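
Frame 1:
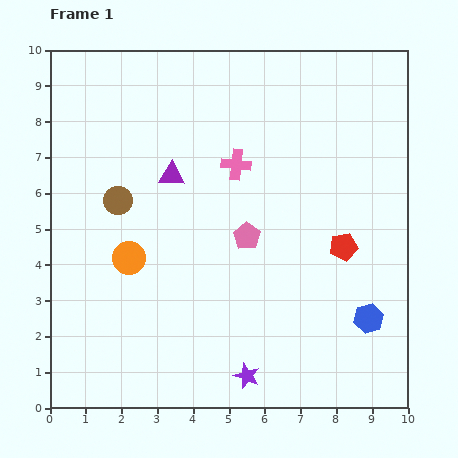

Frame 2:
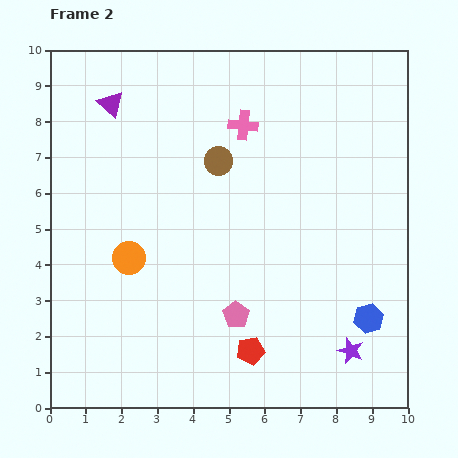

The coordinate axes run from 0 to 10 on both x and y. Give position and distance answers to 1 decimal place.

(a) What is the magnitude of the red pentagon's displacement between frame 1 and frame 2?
3.9

The red pentagon moved from (8.2, 4.5) to (5.6, 1.6), a distance of √(2.6² + 2.9²) ≈ 3.9.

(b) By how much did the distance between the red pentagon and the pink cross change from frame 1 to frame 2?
+2.5

Distance in frame 1: 3.8. Distance in frame 2: 6.3.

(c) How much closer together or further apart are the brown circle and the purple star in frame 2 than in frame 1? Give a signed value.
+0.4

Distance in frame 1: 6.1. Distance in frame 2: 6.5.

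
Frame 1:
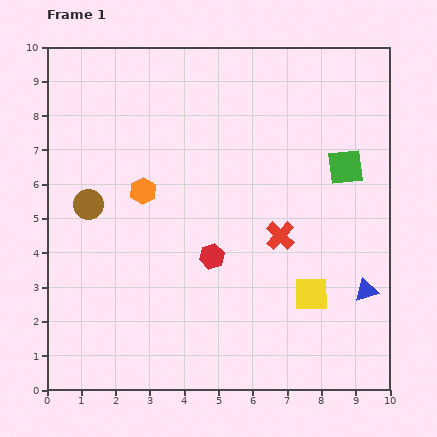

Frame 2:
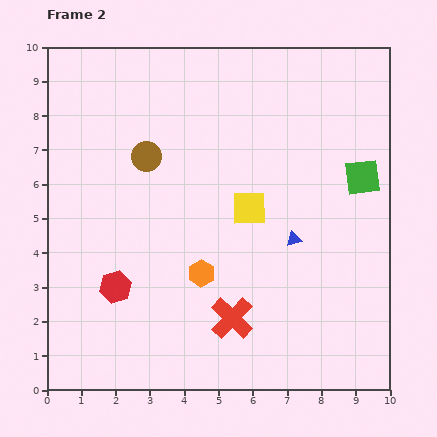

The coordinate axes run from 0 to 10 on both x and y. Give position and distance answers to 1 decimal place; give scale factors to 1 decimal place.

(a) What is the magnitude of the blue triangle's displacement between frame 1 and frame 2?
2.6

The blue triangle moved from (9.3, 2.9) to (7.2, 4.4), a distance of √(2.1² + 1.5²) ≈ 2.6.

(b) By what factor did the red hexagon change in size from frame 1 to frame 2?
1.3×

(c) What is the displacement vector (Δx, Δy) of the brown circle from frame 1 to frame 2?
(1.7, 1.4)

The brown circle was at (1.2, 5.4) in frame 1 and (2.9, 6.8) in frame 2.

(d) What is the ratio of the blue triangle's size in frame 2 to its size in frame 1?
0.7×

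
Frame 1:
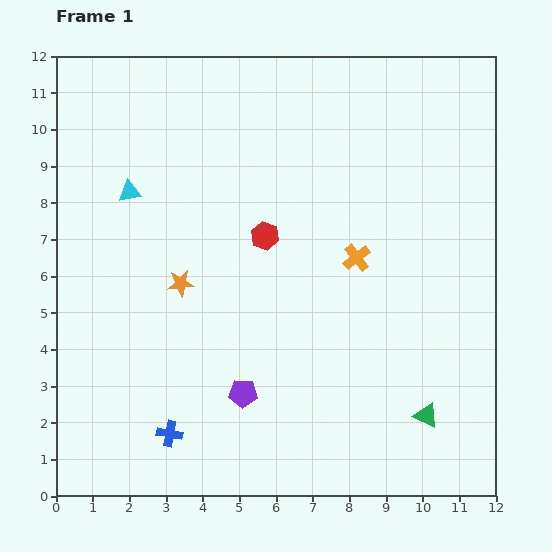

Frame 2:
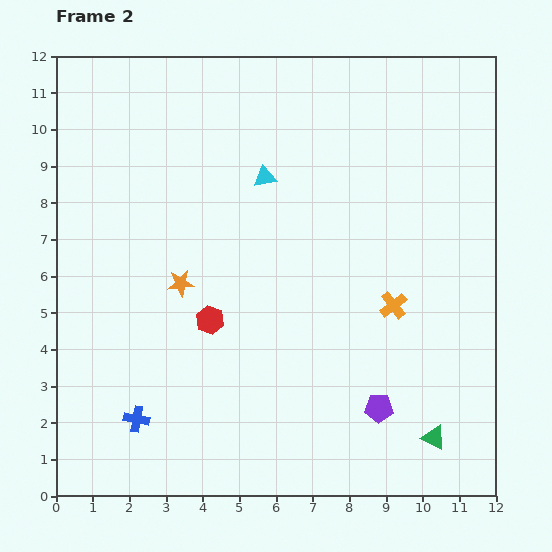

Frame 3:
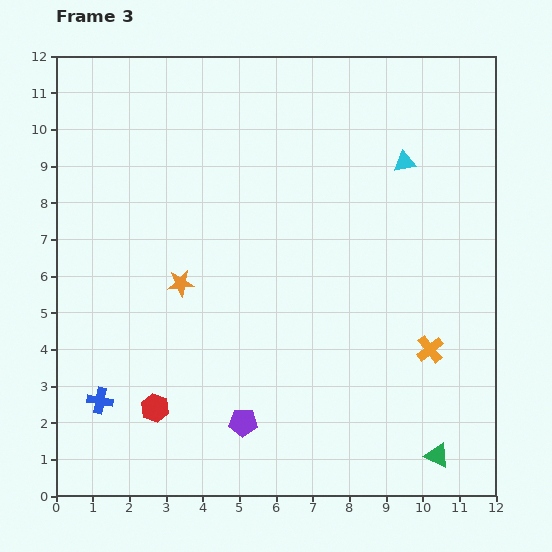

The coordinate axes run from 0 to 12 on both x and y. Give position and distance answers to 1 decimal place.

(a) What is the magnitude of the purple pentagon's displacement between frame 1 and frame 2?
3.7

The purple pentagon moved from (5.1, 2.8) to (8.8, 2.4), a distance of √(3.7² + 0.4²) ≈ 3.7.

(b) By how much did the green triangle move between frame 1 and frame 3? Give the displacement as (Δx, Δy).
(0.3, -1.1)

The green triangle was at (10.1, 2.2) in frame 1 and (10.4, 1.1) in frame 3.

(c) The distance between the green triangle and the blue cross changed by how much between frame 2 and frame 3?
+1.2

Distance in frame 2: 8.1. Distance in frame 3: 9.3.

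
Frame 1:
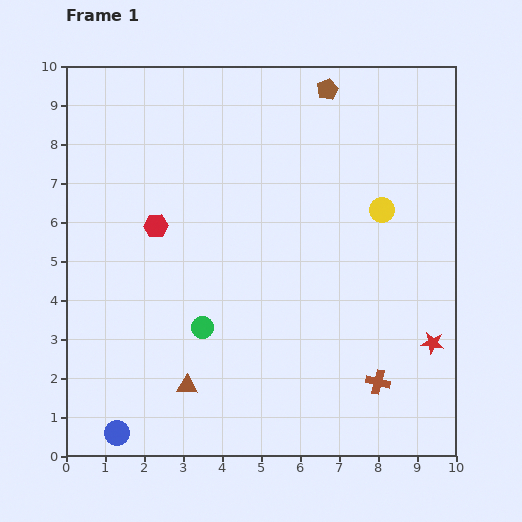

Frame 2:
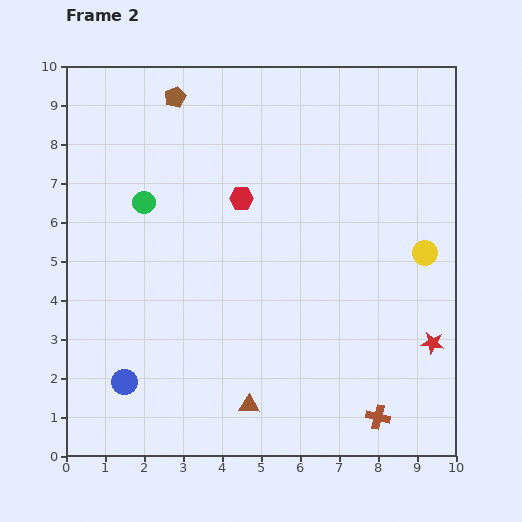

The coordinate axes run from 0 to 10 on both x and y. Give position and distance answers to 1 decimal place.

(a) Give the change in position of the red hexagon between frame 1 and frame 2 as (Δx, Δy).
(2.2, 0.7)

The red hexagon was at (2.3, 5.9) in frame 1 and (4.5, 6.6) in frame 2.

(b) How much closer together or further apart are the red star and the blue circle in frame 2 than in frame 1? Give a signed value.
-0.4

Distance in frame 1: 8.4. Distance in frame 2: 8.0.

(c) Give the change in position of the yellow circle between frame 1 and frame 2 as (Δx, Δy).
(1.1, -1.1)

The yellow circle was at (8.1, 6.3) in frame 1 and (9.2, 5.2) in frame 2.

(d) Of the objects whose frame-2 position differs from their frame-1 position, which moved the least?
the brown cross

(moved 0.9)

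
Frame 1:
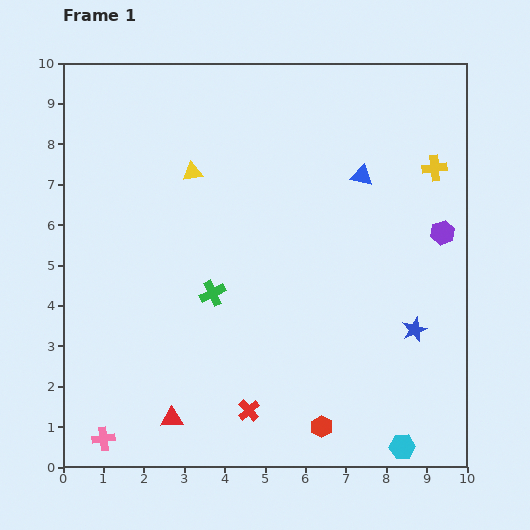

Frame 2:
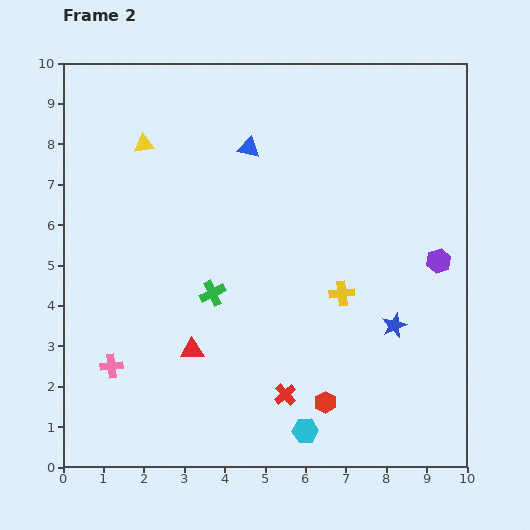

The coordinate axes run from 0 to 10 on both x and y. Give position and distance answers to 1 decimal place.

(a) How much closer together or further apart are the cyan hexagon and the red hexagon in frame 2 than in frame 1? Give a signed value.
-1.2

Distance in frame 1: 2.1. Distance in frame 2: 0.9.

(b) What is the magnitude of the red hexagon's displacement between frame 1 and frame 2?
0.6

The red hexagon moved from (6.4, 1.0) to (6.5, 1.6), a distance of √(0.1² + 0.6²) ≈ 0.6.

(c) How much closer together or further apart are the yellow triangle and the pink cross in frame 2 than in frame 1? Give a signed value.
-1.4

Distance in frame 1: 7.0. Distance in frame 2: 5.6.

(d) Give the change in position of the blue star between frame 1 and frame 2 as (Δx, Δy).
(-0.5, 0.1)

The blue star was at (8.7, 3.4) in frame 1 and (8.2, 3.5) in frame 2.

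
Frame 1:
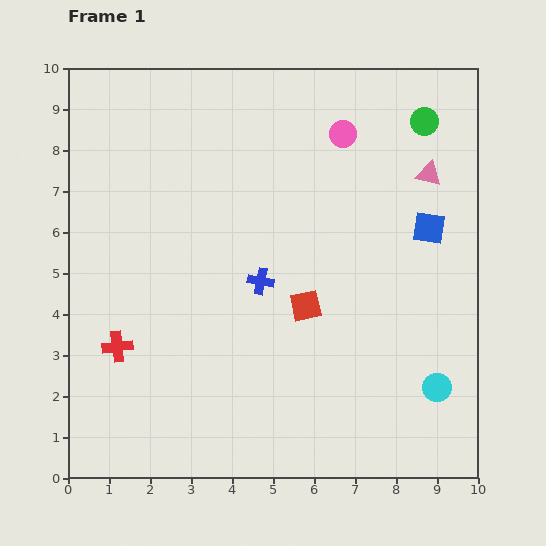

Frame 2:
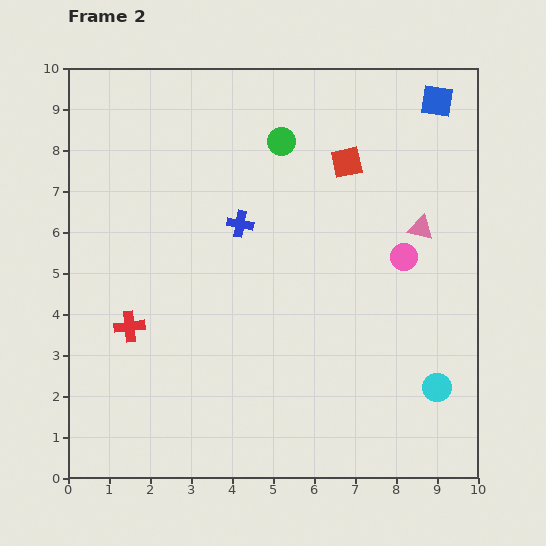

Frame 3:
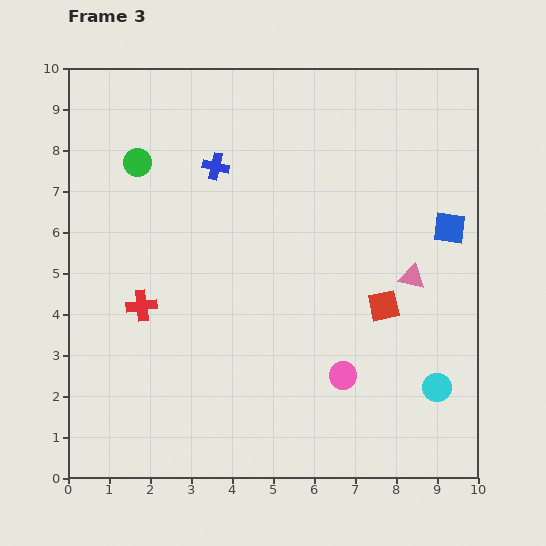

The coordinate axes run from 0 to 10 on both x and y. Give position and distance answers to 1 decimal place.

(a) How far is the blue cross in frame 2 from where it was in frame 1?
1.5

The blue cross moved from (4.7, 4.8) to (4.2, 6.2), a distance of √(0.5² + 1.4²) ≈ 1.5.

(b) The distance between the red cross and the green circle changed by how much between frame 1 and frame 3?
-5.8

Distance in frame 1: 9.3. Distance in frame 3: 3.5.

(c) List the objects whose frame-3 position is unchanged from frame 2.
the cyan circle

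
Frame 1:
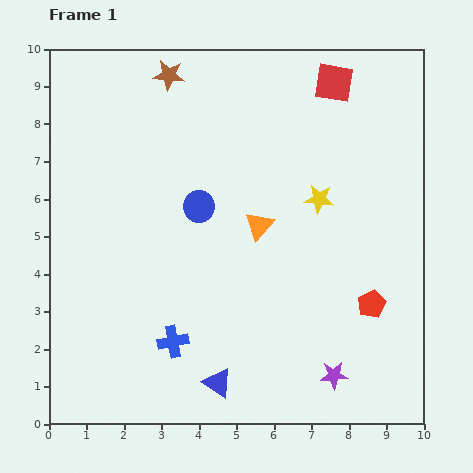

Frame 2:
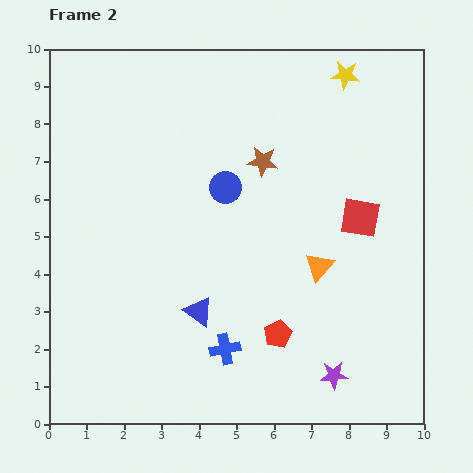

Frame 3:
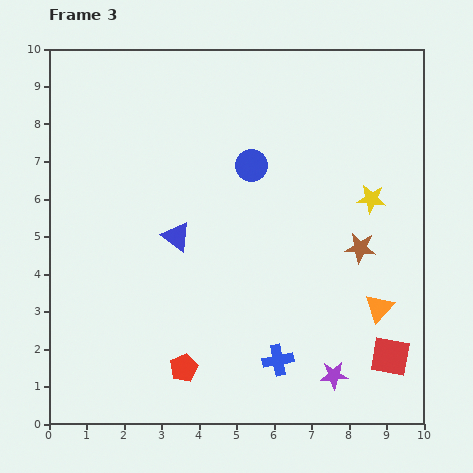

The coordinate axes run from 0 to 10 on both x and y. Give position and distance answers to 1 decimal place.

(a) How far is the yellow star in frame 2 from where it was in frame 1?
3.4

The yellow star moved from (7.2, 6.0) to (7.9, 9.3), a distance of √(0.7² + 3.3²) ≈ 3.4.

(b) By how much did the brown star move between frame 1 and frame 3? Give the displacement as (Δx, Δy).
(5.1, -4.6)

The brown star was at (3.2, 9.3) in frame 1 and (8.3, 4.7) in frame 3.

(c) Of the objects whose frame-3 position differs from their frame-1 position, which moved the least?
the yellow star

(moved 1.4)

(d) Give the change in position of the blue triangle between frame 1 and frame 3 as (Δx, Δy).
(-1.1, 3.9)

The blue triangle was at (4.5, 1.1) in frame 1 and (3.4, 5.0) in frame 3.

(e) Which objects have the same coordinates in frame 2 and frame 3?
the purple star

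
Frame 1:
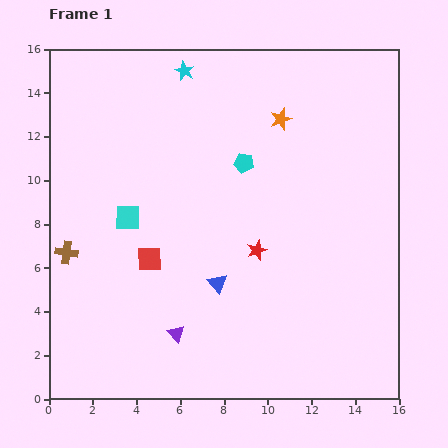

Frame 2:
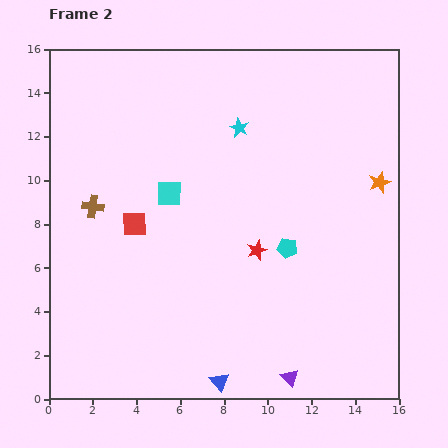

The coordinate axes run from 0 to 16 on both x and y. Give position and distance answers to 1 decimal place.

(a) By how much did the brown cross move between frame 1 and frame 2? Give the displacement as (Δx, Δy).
(1.2, 2.1)

The brown cross was at (0.8, 6.7) in frame 1 and (2.0, 8.8) in frame 2.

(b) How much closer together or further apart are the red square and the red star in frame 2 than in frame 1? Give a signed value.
+0.8

Distance in frame 1: 4.9. Distance in frame 2: 5.7.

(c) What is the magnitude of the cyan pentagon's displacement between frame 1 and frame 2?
4.4

The cyan pentagon moved from (8.9, 10.8) to (10.9, 6.9), a distance of √(2.0² + 3.9²) ≈ 4.4.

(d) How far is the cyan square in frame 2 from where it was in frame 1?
2.2

The cyan square moved from (3.6, 8.3) to (5.5, 9.4), a distance of √(1.9² + 1.1²) ≈ 2.2.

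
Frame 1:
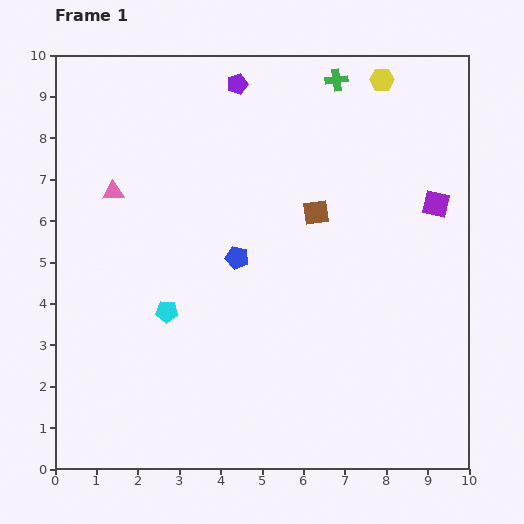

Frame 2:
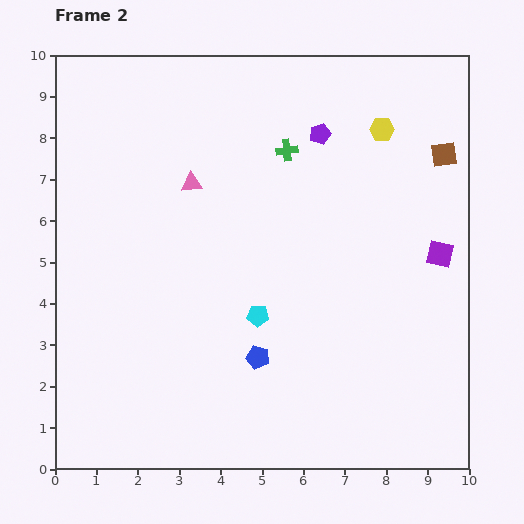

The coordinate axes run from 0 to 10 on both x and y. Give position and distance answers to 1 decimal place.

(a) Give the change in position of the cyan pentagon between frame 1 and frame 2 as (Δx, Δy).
(2.2, -0.1)

The cyan pentagon was at (2.7, 3.8) in frame 1 and (4.9, 3.7) in frame 2.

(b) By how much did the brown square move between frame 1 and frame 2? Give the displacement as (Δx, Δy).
(3.1, 1.4)

The brown square was at (6.3, 6.2) in frame 1 and (9.4, 7.6) in frame 2.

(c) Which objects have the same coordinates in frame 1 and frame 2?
none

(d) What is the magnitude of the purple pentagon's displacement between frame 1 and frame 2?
2.3

The purple pentagon moved from (4.4, 9.3) to (6.4, 8.1), a distance of √(2.0² + 1.2²) ≈ 2.3.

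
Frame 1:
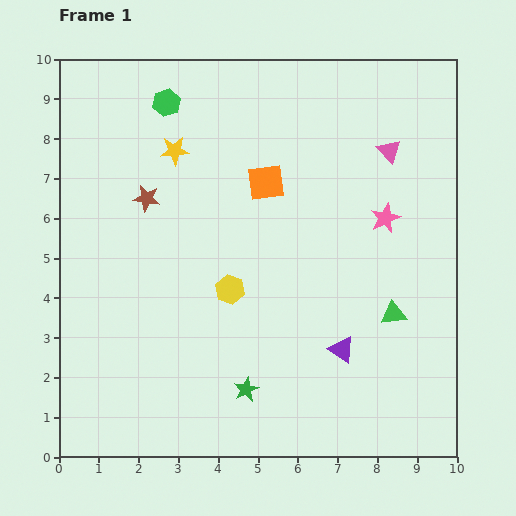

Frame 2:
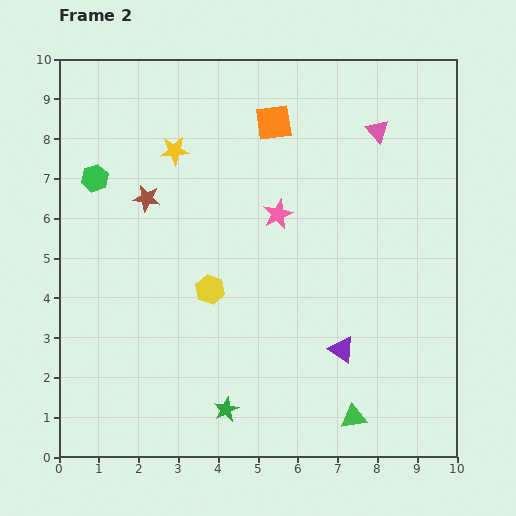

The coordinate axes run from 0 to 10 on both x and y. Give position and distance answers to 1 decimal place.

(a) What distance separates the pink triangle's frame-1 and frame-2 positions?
0.6

The pink triangle moved from (8.3, 7.7) to (8.0, 8.2), a distance of √(0.3² + 0.5²) ≈ 0.6.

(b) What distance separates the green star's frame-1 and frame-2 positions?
0.7

The green star moved from (4.7, 1.7) to (4.2, 1.2), a distance of √(0.5² + 0.5²) ≈ 0.7.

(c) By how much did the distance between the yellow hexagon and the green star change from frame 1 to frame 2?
+0.5

Distance in frame 1: 2.5. Distance in frame 2: 3.0.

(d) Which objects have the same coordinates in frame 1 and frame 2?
the brown star, the yellow star, the purple triangle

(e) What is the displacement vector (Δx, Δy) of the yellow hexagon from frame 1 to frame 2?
(-0.5, 0.0)

The yellow hexagon was at (4.3, 4.2) in frame 1 and (3.8, 4.2) in frame 2.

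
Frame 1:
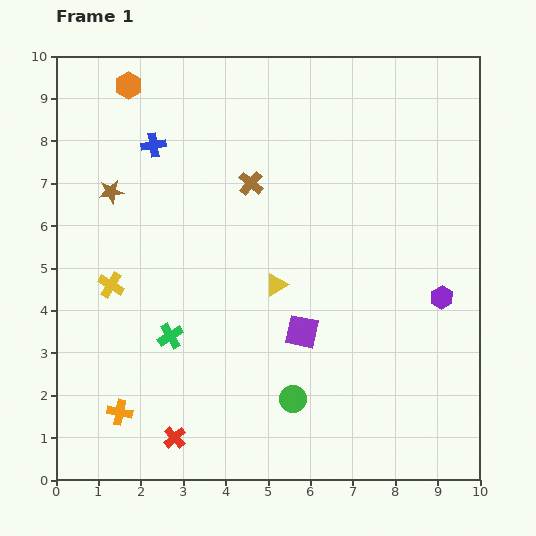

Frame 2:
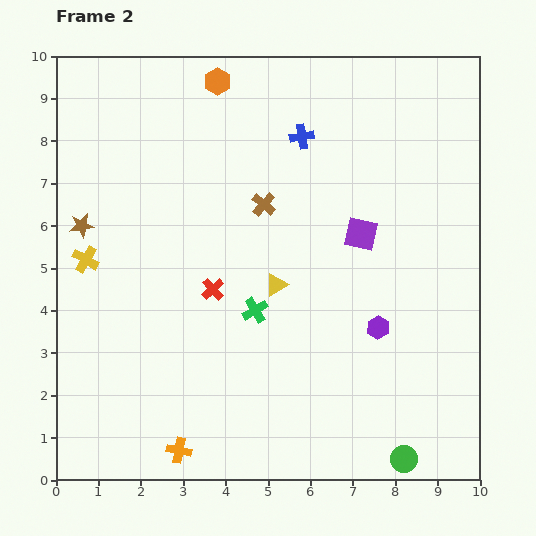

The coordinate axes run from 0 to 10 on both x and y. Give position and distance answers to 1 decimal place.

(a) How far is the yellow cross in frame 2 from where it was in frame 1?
0.8

The yellow cross moved from (1.3, 4.6) to (0.7, 5.2), a distance of √(0.6² + 0.6²) ≈ 0.8.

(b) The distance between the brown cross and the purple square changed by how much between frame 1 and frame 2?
-1.3

Distance in frame 1: 3.7. Distance in frame 2: 2.4.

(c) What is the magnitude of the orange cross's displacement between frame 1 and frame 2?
1.7

The orange cross moved from (1.5, 1.6) to (2.9, 0.7), a distance of √(1.4² + 0.9²) ≈ 1.7.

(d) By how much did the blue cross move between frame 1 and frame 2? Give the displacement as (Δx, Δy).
(3.5, 0.2)

The blue cross was at (2.3, 7.9) in frame 1 and (5.8, 8.1) in frame 2.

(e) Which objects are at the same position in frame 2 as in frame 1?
the yellow triangle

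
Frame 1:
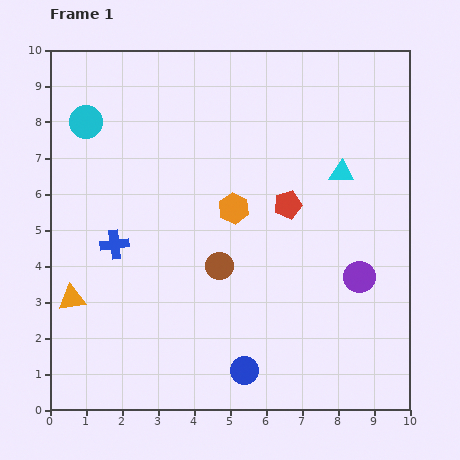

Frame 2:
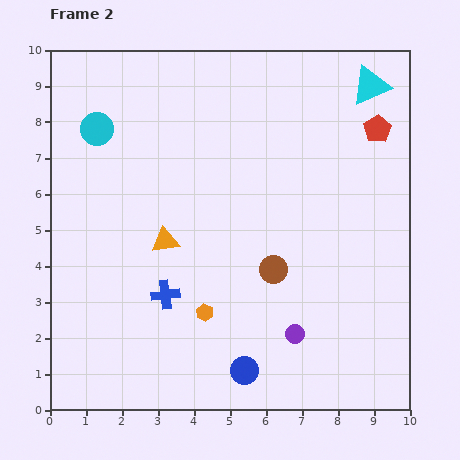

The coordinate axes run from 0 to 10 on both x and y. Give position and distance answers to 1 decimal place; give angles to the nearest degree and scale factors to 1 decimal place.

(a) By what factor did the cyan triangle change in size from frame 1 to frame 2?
1.6×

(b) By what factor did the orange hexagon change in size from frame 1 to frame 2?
0.6×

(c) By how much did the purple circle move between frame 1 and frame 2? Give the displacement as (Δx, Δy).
(-1.8, -1.6)

The purple circle was at (8.6, 3.7) in frame 1 and (6.8, 2.1) in frame 2.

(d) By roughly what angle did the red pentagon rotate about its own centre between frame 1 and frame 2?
18° counter-clockwise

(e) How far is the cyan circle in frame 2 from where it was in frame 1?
0.4

The cyan circle moved from (1.0, 8.0) to (1.3, 7.8), a distance of √(0.3² + 0.2²) ≈ 0.4.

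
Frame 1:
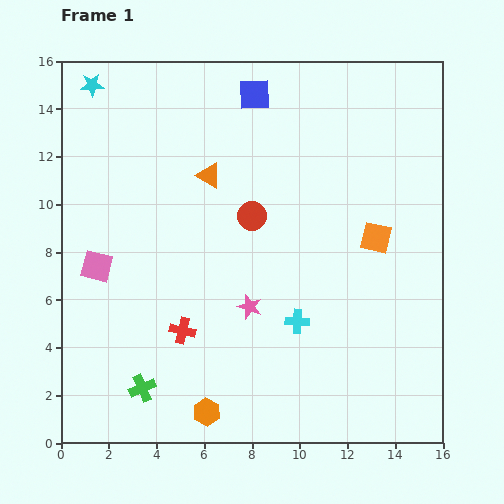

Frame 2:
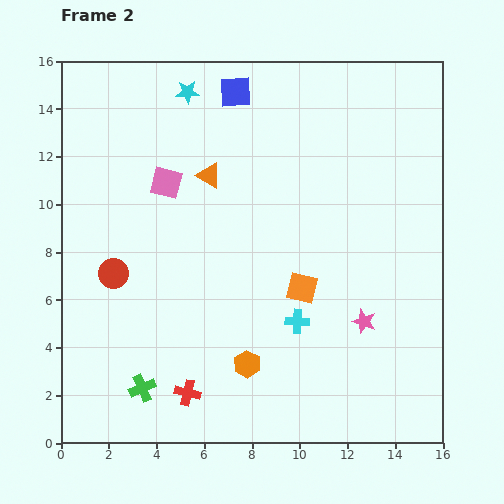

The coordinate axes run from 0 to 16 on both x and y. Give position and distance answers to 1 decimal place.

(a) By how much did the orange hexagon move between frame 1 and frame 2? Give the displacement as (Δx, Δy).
(1.7, 2.0)

The orange hexagon was at (6.1, 1.3) in frame 1 and (7.8, 3.3) in frame 2.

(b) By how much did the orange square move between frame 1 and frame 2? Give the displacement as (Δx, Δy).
(-3.1, -2.1)

The orange square was at (13.2, 8.6) in frame 1 and (10.1, 6.5) in frame 2.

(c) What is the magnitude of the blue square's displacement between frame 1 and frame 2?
0.8

The blue square moved from (8.1, 14.6) to (7.3, 14.7), a distance of √(0.8² + 0.1²) ≈ 0.8.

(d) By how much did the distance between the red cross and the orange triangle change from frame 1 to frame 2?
+2.5

Distance in frame 1: 6.6. Distance in frame 2: 9.1.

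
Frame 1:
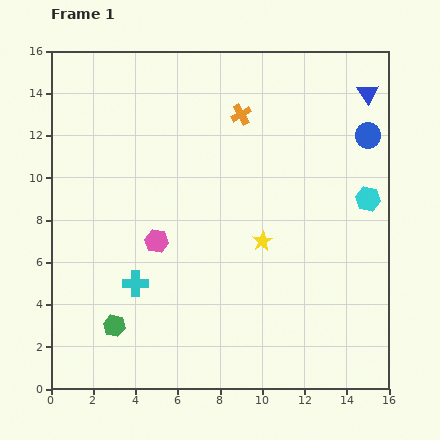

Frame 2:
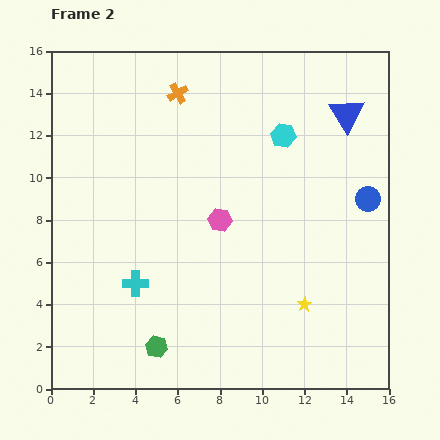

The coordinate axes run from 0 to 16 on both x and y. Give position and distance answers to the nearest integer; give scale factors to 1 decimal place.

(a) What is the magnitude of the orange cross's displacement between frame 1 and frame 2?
3

The orange cross moved from (9, 13) to (6, 14), a distance of √(3² + 1²) ≈ 3.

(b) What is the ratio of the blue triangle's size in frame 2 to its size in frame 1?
1.6×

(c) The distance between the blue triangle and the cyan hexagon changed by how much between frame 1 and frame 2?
-2

Distance in frame 1: 5. Distance in frame 2: 3.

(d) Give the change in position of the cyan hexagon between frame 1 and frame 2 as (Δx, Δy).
(-4, 3)

The cyan hexagon was at (15, 9) in frame 1 and (11, 12) in frame 2.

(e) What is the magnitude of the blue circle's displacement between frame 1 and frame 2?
3

The blue circle moved from (15, 12) to (15, 9), a distance of √(0² + 3²) ≈ 3.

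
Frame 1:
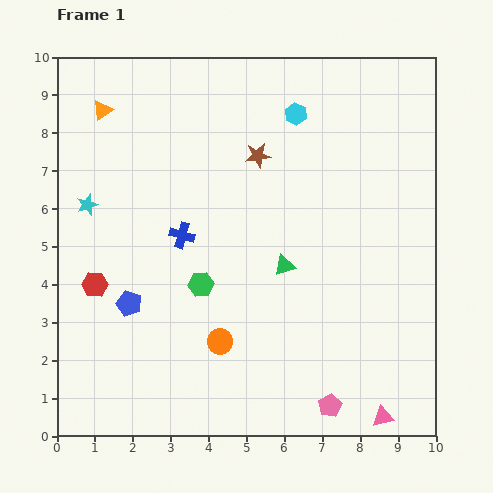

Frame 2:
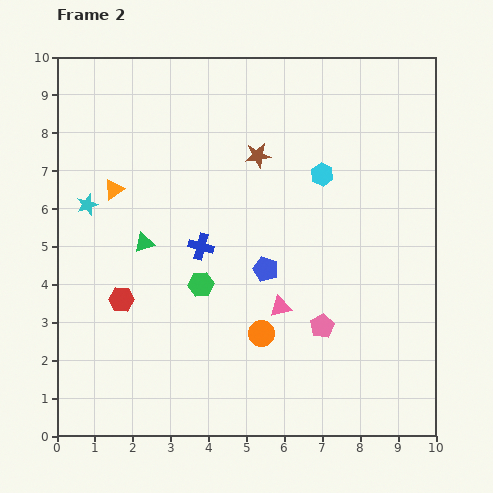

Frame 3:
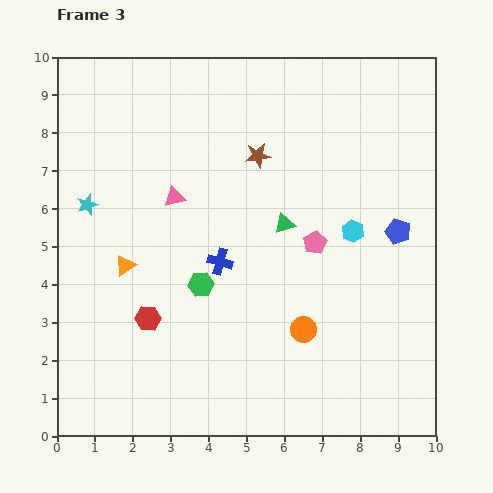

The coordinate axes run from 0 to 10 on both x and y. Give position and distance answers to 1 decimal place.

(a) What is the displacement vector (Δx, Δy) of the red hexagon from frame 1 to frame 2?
(0.7, -0.4)

The red hexagon was at (1.0, 4.0) in frame 1 and (1.7, 3.6) in frame 2.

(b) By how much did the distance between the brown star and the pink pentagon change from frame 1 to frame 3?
-4.2

Distance in frame 1: 6.9. Distance in frame 3: 2.7.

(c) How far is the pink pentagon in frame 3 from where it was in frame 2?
2.2

The pink pentagon moved from (7.0, 2.9) to (6.8, 5.1), a distance of √(0.2² + 2.2²) ≈ 2.2.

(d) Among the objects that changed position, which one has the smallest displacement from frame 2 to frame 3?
the blue cross

(moved 0.6)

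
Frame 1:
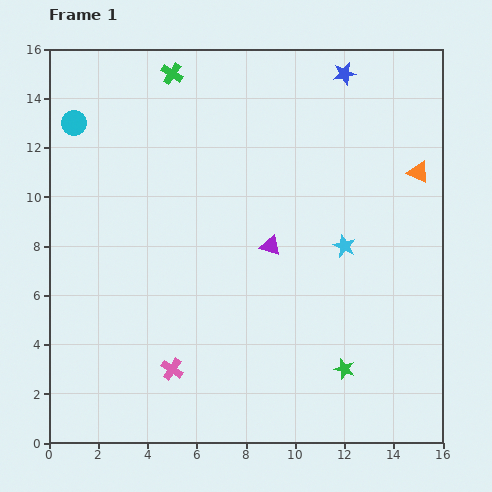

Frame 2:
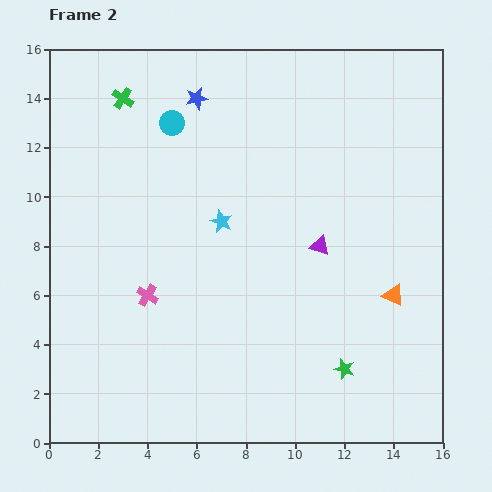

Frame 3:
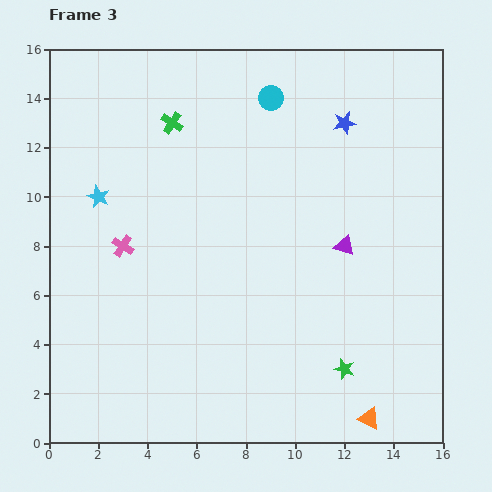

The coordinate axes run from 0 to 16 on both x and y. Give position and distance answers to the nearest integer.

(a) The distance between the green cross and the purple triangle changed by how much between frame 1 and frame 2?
+2

Distance in frame 1: 8. Distance in frame 2: 10.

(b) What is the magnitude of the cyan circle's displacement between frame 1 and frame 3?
8

The cyan circle moved from (1, 13) to (9, 14), a distance of √(8² + 1²) ≈ 8.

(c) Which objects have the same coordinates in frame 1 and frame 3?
the green star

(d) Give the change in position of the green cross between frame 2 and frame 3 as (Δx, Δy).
(2, -1)

The green cross was at (3, 14) in frame 2 and (5, 13) in frame 3.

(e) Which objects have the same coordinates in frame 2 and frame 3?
the green star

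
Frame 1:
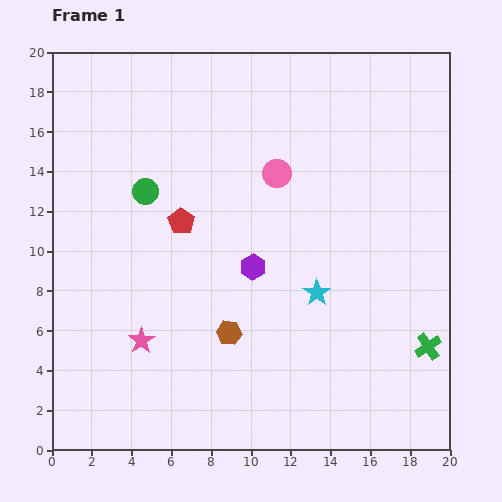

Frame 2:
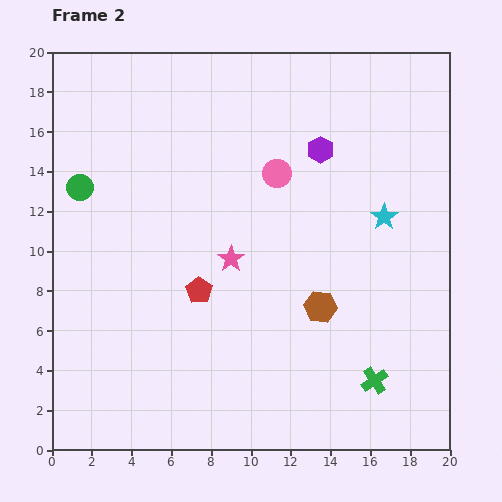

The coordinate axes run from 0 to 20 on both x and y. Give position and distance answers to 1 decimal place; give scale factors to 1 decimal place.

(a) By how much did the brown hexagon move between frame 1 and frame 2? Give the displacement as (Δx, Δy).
(4.6, 1.3)

The brown hexagon was at (8.9, 5.9) in frame 1 and (13.5, 7.2) in frame 2.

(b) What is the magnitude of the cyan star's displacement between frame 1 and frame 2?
5.1

The cyan star moved from (13.3, 7.9) to (16.7, 11.7), a distance of √(3.4² + 3.8²) ≈ 5.1.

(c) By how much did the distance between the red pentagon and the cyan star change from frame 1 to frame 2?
+2.3

Distance in frame 1: 7.7. Distance in frame 2: 10.0.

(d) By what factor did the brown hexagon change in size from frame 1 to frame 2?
1.3×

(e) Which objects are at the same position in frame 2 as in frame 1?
the pink circle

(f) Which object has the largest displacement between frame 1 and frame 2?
the purple hexagon

(moved 6.8; next 6.1)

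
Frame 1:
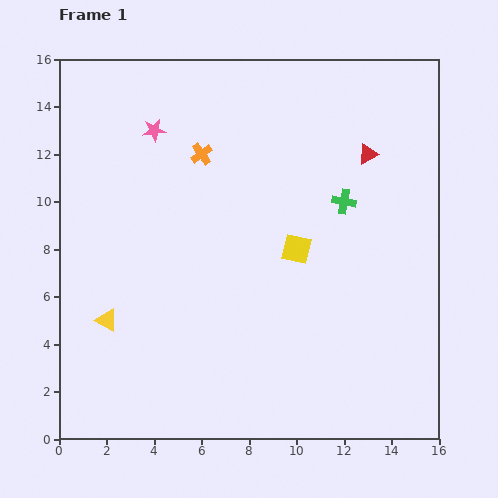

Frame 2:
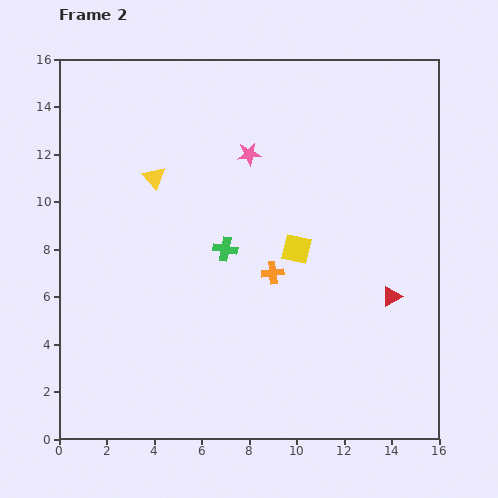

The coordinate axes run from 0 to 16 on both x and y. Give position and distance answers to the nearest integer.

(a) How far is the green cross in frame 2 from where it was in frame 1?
5

The green cross moved from (12, 10) to (7, 8), a distance of √(5² + 2²) ≈ 5.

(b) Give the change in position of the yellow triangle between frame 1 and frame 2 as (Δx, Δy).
(2, 6)

The yellow triangle was at (2, 5) in frame 1 and (4, 11) in frame 2.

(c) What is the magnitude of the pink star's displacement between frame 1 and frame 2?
4

The pink star moved from (4, 13) to (8, 12), a distance of √(4² + 1²) ≈ 4.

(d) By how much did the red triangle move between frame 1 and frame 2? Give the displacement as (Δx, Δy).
(1, -6)

The red triangle was at (13, 12) in frame 1 and (14, 6) in frame 2.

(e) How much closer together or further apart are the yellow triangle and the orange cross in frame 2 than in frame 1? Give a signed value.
-2

Distance in frame 1: 8. Distance in frame 2: 6.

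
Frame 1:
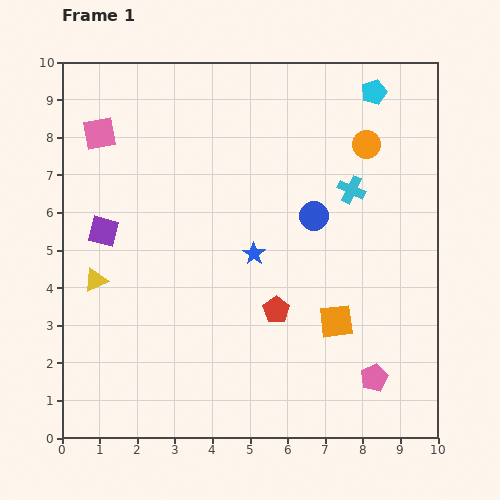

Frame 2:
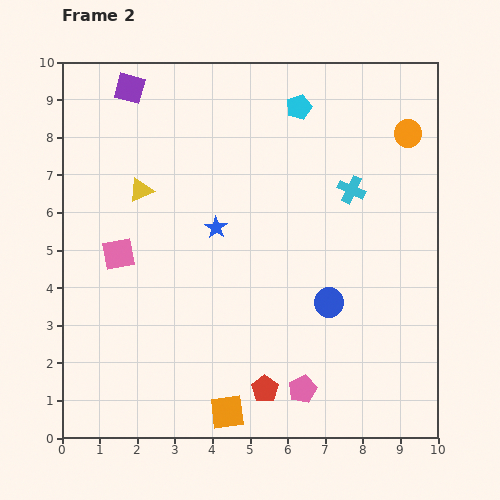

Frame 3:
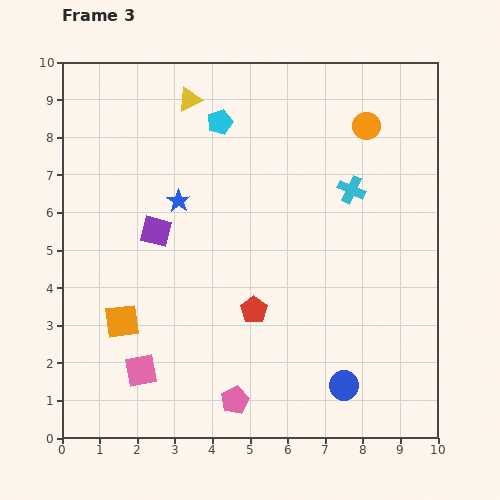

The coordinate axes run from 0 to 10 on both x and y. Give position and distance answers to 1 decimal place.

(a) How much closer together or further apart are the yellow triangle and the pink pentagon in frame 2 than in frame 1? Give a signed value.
-1.0

Distance in frame 1: 7.8. Distance in frame 2: 6.8.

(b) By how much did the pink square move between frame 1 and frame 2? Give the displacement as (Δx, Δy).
(0.5, -3.2)

The pink square was at (1.0, 8.1) in frame 1 and (1.5, 4.9) in frame 2.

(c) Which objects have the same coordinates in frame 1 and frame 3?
the cyan cross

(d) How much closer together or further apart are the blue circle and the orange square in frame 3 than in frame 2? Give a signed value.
+2.1

Distance in frame 2: 4.0. Distance in frame 3: 6.1.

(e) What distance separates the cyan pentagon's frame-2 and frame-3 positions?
2.1

The cyan pentagon moved from (6.3, 8.8) to (4.2, 8.4), a distance of √(2.1² + 0.4²) ≈ 2.1.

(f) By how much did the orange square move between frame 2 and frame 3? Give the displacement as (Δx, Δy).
(-2.8, 2.4)

The orange square was at (4.4, 0.7) in frame 2 and (1.6, 3.1) in frame 3.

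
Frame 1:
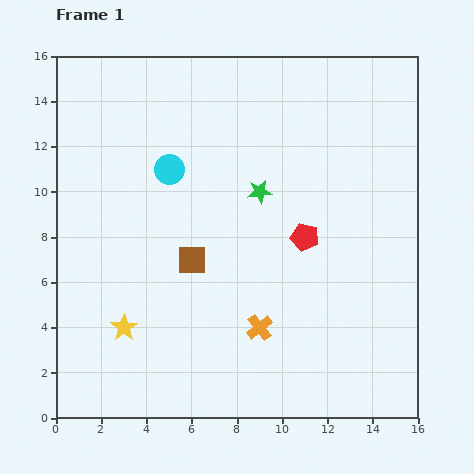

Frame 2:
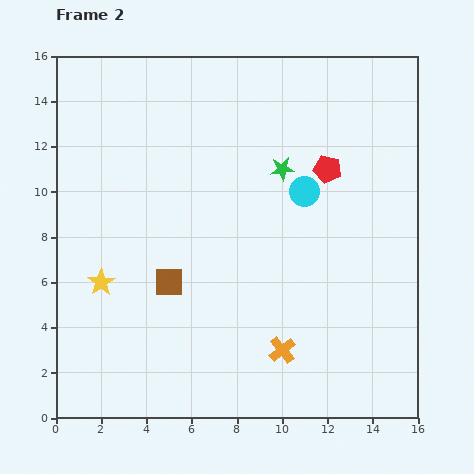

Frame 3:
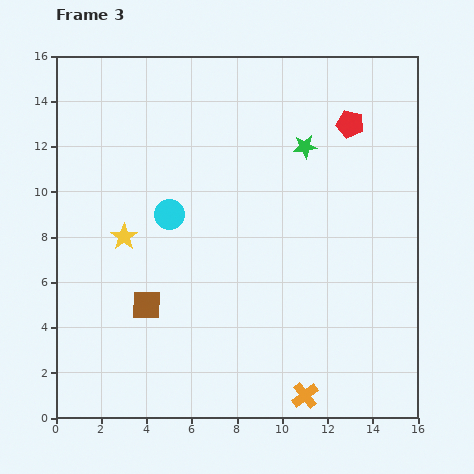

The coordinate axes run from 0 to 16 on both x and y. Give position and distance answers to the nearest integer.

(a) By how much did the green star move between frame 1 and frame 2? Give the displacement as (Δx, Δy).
(1, 1)

The green star was at (9, 10) in frame 1 and (10, 11) in frame 2.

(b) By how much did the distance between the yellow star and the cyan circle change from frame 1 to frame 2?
+3

Distance in frame 1: 7. Distance in frame 2: 10.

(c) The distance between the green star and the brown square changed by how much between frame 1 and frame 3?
+6

Distance in frame 1: 4. Distance in frame 3: 10.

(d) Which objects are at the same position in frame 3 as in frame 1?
none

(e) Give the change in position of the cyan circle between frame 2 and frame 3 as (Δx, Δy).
(-6, -1)

The cyan circle was at (11, 10) in frame 2 and (5, 9) in frame 3.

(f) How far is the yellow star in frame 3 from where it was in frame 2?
2

The yellow star moved from (2, 6) to (3, 8), a distance of √(1² + 2²) ≈ 2.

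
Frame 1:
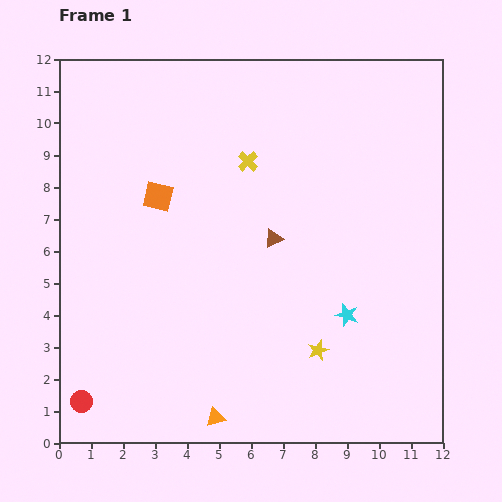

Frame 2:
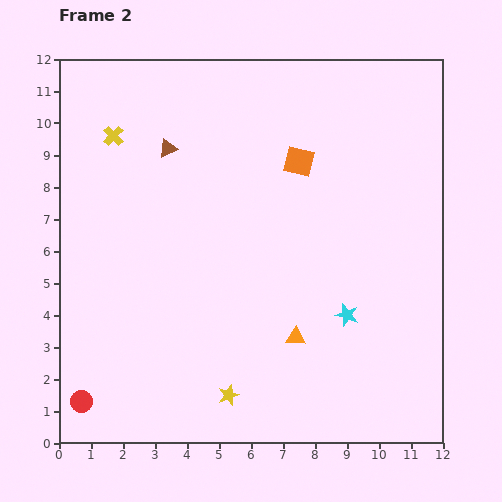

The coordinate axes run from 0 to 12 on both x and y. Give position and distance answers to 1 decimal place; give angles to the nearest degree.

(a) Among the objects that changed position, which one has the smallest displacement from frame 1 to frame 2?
the yellow star

(moved 3.1)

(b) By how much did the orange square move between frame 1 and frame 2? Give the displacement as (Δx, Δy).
(4.4, 1.1)

The orange square was at (3.1, 7.7) in frame 1 and (7.5, 8.8) in frame 2.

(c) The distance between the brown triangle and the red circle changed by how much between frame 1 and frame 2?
+0.4

Distance in frame 1: 7.9. Distance in frame 2: 8.3.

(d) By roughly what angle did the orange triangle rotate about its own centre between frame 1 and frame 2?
19° clockwise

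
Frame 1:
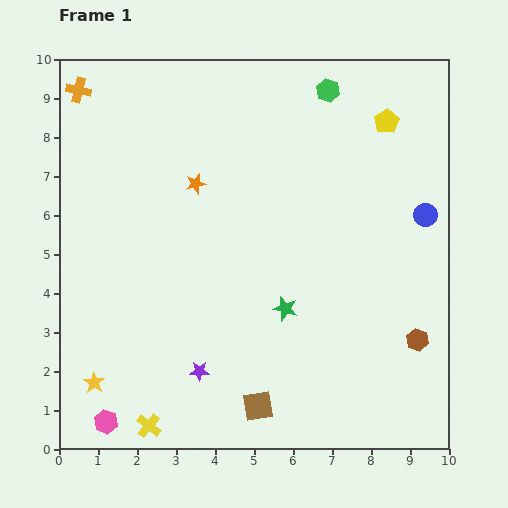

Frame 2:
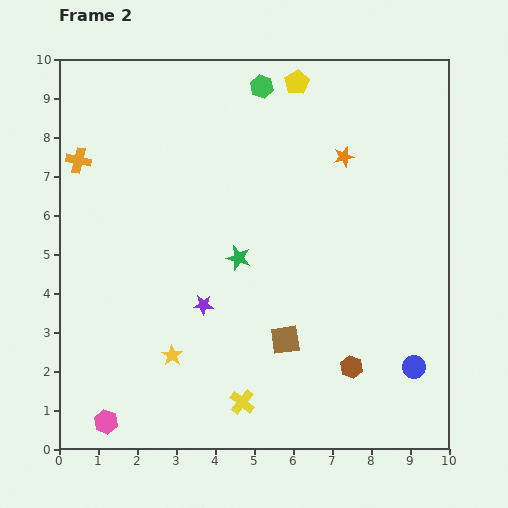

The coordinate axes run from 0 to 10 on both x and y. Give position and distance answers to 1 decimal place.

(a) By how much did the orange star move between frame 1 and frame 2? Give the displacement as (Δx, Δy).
(3.8, 0.7)

The orange star was at (3.5, 6.8) in frame 1 and (7.3, 7.5) in frame 2.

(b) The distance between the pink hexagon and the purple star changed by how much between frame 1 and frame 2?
+1.2

Distance in frame 1: 2.7. Distance in frame 2: 3.9.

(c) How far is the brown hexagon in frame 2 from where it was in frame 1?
1.8

The brown hexagon moved from (9.2, 2.8) to (7.5, 2.1), a distance of √(1.7² + 0.7²) ≈ 1.8.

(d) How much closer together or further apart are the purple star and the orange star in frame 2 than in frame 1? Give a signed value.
+0.4

Distance in frame 1: 4.8. Distance in frame 2: 5.2.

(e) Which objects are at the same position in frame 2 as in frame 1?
the pink hexagon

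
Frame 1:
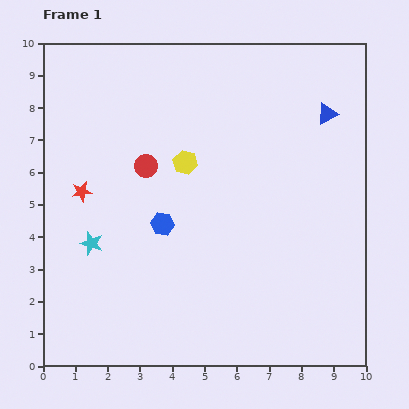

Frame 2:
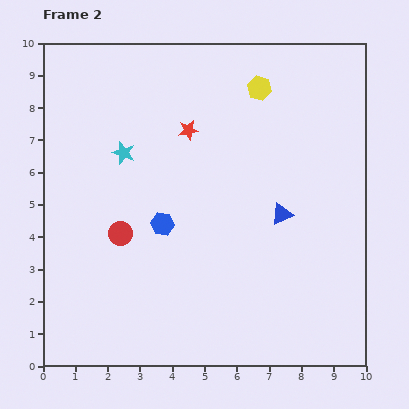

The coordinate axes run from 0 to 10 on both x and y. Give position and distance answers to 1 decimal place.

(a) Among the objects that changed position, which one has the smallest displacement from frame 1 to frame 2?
the red circle

(moved 2.2)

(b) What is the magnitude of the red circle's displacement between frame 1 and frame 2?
2.2

The red circle moved from (3.2, 6.2) to (2.4, 4.1), a distance of √(0.8² + 2.1²) ≈ 2.2.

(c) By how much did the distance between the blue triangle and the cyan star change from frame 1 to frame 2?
-3.0

Distance in frame 1: 8.3. Distance in frame 2: 5.3.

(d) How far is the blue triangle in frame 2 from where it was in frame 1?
3.4

The blue triangle moved from (8.8, 7.8) to (7.4, 4.7), a distance of √(1.4² + 3.1²) ≈ 3.4.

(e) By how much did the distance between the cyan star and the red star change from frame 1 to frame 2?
+0.5

Distance in frame 1: 1.6. Distance in frame 2: 2.1.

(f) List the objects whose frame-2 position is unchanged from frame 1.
the blue hexagon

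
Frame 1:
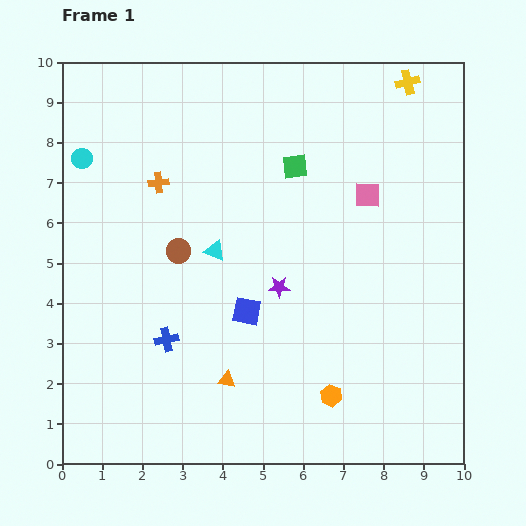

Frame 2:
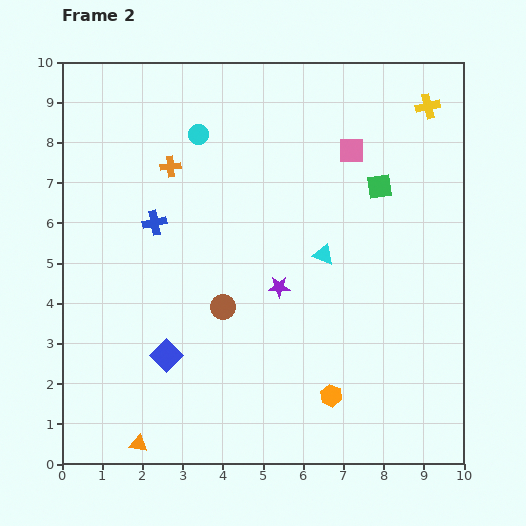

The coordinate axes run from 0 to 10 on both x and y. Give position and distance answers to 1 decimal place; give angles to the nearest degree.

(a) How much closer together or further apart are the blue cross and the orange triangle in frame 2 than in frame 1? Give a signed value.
+3.7

Distance in frame 1: 1.8. Distance in frame 2: 5.5.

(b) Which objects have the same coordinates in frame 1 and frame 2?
the purple star, the orange hexagon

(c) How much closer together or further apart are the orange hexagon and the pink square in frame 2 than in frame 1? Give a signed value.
+1.0

Distance in frame 1: 5.1. Distance in frame 2: 6.1.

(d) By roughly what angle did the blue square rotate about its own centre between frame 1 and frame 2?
34° clockwise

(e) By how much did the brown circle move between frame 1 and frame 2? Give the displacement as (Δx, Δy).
(1.1, -1.4)

The brown circle was at (2.9, 5.3) in frame 1 and (4.0, 3.9) in frame 2.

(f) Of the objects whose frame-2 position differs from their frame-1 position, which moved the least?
the orange cross

(moved 0.5)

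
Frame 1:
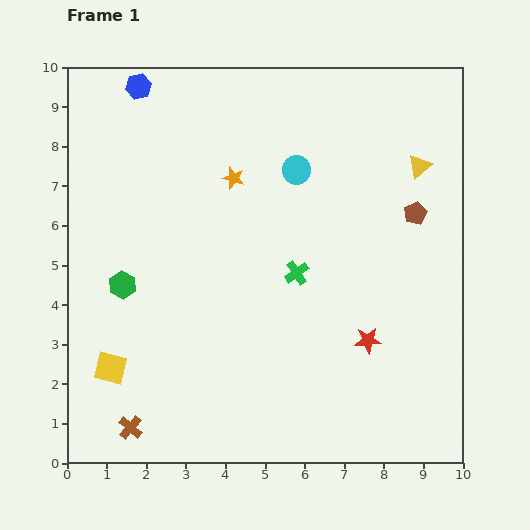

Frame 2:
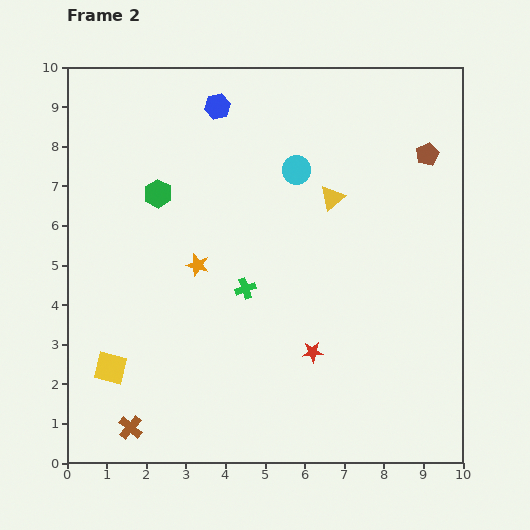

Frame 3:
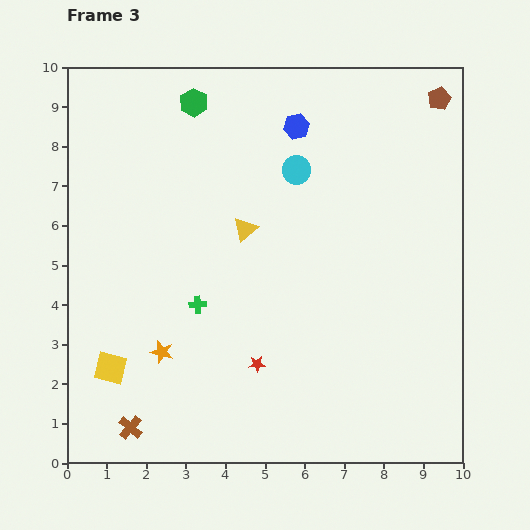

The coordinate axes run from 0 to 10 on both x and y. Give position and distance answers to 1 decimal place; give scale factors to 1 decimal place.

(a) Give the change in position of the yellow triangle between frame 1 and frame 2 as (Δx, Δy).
(-2.2, -0.8)

The yellow triangle was at (8.9, 7.5) in frame 1 and (6.7, 6.7) in frame 2.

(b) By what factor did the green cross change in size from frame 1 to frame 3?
0.7×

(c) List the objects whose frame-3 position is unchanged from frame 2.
the cyan circle, the brown cross, the yellow square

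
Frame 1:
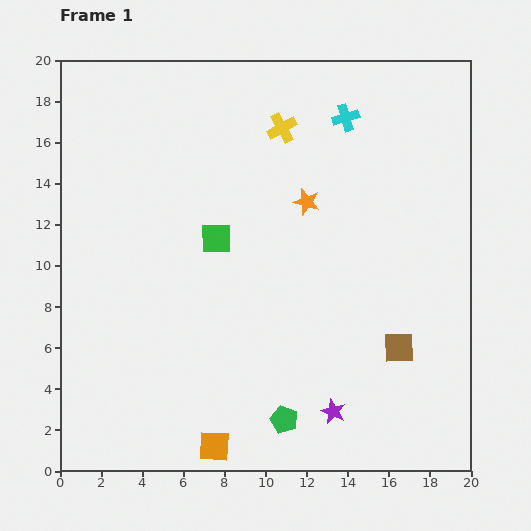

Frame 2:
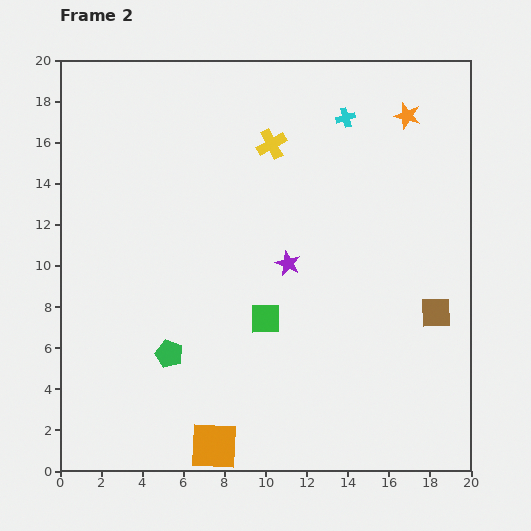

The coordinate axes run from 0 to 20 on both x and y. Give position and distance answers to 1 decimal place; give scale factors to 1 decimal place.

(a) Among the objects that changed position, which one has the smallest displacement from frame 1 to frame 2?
the yellow cross

(moved 0.9)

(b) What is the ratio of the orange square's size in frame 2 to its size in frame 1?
1.5×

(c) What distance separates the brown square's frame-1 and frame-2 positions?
2.5

The brown square moved from (16.5, 6.0) to (18.3, 7.7), a distance of √(1.8² + 1.7²) ≈ 2.5.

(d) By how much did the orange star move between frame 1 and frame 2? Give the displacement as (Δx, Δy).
(4.9, 4.2)

The orange star was at (12.0, 13.1) in frame 1 and (16.9, 17.3) in frame 2.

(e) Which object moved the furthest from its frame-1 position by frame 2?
the purple star

(moved 7.5; next 6.5)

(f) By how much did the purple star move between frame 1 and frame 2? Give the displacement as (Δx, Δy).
(-2.2, 7.2)

The purple star was at (13.3, 2.9) in frame 1 and (11.1, 10.1) in frame 2.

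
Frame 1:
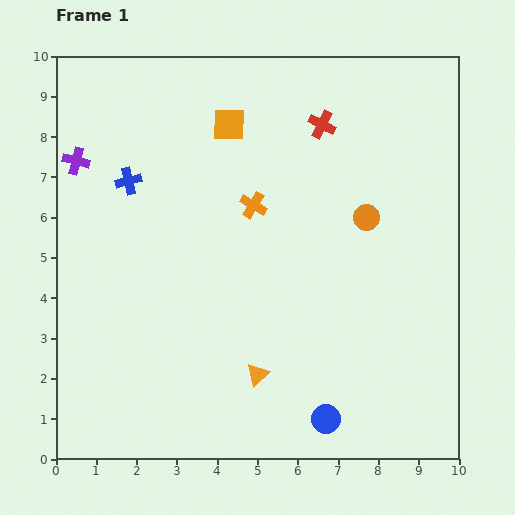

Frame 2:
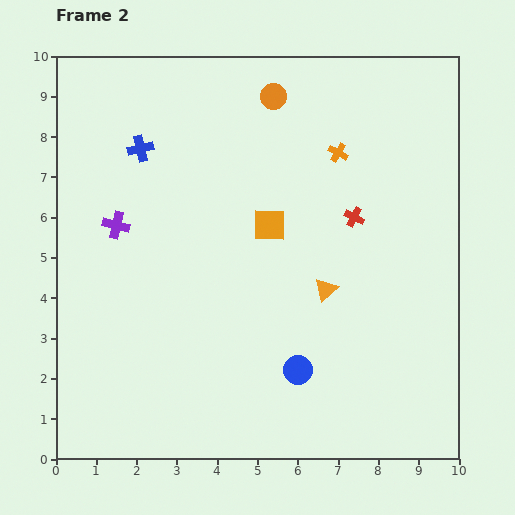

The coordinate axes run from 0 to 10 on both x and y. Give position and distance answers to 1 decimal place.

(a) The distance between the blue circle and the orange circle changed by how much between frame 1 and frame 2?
+1.7

Distance in frame 1: 5.1. Distance in frame 2: 6.8.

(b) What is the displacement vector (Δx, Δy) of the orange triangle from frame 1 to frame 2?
(1.7, 2.1)

The orange triangle was at (5.0, 2.1) in frame 1 and (6.7, 4.2) in frame 2.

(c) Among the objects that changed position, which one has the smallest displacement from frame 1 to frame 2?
the blue cross

(moved 0.9)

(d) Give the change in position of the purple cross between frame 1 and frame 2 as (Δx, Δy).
(1.0, -1.6)

The purple cross was at (0.5, 7.4) in frame 1 and (1.5, 5.8) in frame 2.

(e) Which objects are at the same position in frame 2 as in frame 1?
none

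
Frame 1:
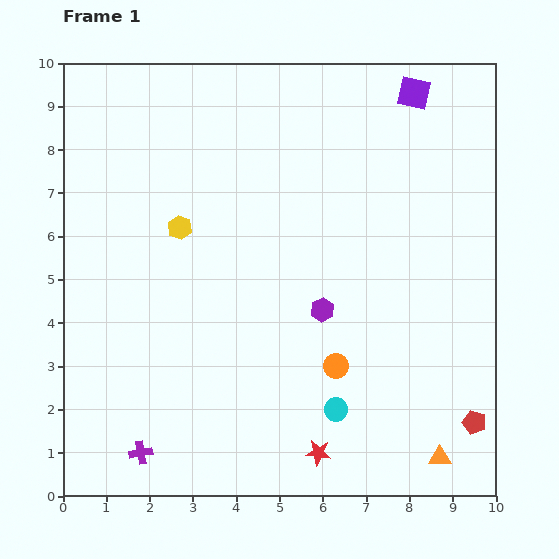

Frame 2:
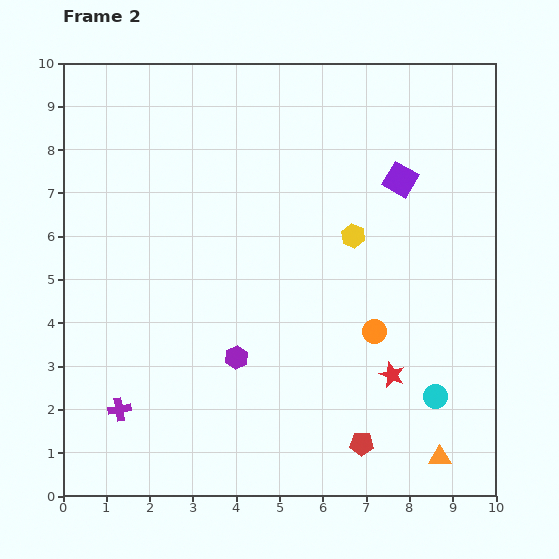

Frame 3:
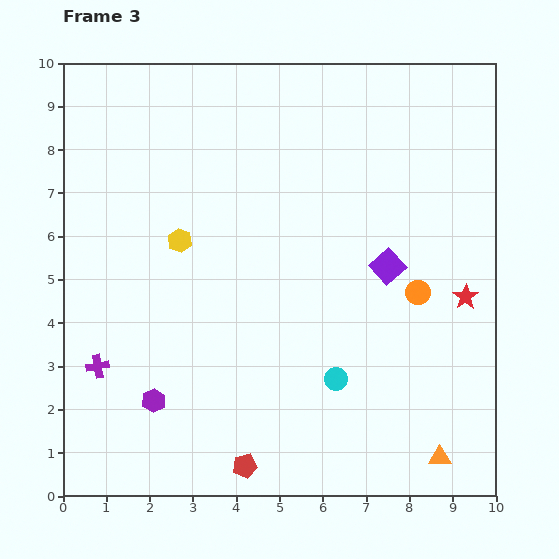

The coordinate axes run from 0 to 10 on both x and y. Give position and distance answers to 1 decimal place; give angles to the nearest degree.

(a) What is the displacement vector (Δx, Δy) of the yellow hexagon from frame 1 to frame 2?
(4.0, -0.2)

The yellow hexagon was at (2.7, 6.2) in frame 1 and (6.7, 6.0) in frame 2.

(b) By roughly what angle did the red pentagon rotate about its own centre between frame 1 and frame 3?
30° counter-clockwise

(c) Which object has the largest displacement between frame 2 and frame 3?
the yellow hexagon

(moved 4.0; next 2.7)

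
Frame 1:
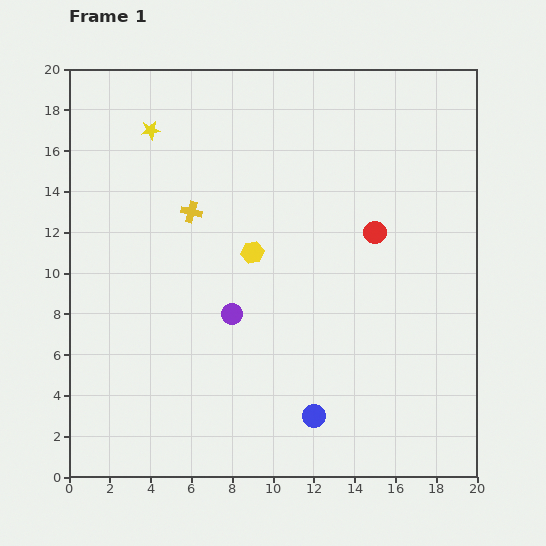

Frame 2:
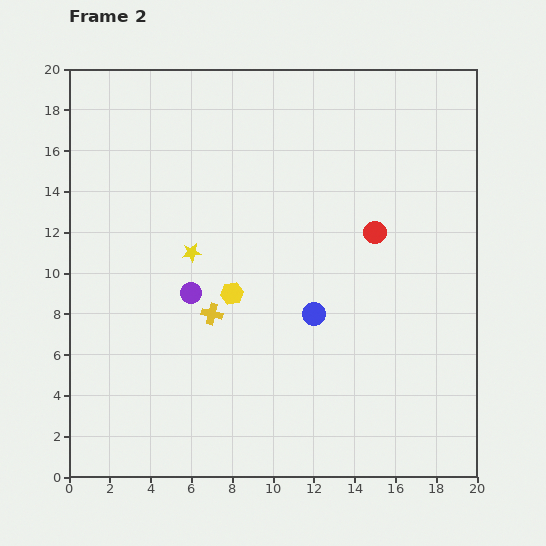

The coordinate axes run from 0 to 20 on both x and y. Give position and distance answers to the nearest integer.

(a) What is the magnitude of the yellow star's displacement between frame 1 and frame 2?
6

The yellow star moved from (4, 17) to (6, 11), a distance of √(2² + 6²) ≈ 6.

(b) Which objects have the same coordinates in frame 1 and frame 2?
the red circle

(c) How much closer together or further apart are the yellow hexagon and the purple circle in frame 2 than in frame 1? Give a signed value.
-1

Distance in frame 1: 3. Distance in frame 2: 2.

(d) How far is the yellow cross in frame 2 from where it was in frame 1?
5

The yellow cross moved from (6, 13) to (7, 8), a distance of √(1² + 5²) ≈ 5.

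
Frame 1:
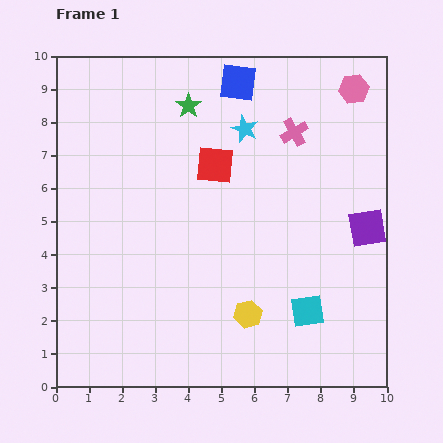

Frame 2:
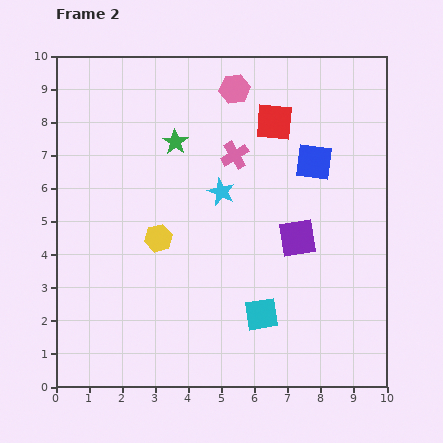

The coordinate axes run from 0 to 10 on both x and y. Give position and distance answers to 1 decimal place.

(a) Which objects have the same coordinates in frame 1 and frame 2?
none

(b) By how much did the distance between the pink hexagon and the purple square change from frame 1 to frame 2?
+0.7

Distance in frame 1: 4.2. Distance in frame 2: 4.9.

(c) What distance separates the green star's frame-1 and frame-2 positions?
1.2

The green star moved from (4.0, 8.5) to (3.6, 7.4), a distance of √(0.4² + 1.1²) ≈ 1.2.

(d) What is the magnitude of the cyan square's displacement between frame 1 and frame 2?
1.4

The cyan square moved from (7.6, 2.3) to (6.2, 2.2), a distance of √(1.4² + 0.1²) ≈ 1.4.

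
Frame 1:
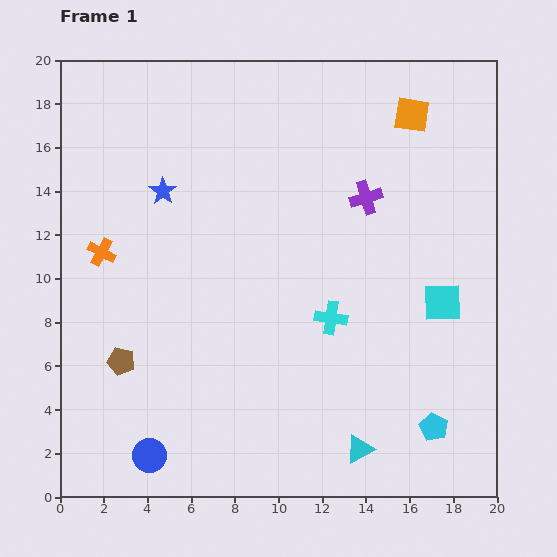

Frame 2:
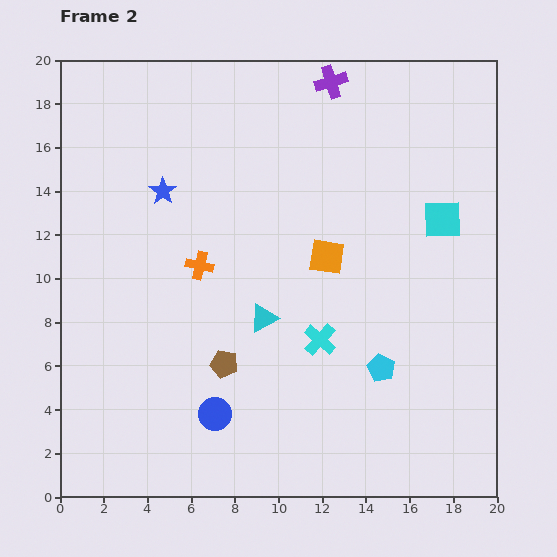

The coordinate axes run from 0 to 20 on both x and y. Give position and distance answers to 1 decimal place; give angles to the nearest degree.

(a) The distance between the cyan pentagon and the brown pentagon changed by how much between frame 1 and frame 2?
-7.4

Distance in frame 1: 14.6. Distance in frame 2: 7.2.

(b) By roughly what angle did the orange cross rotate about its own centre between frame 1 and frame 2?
16° counter-clockwise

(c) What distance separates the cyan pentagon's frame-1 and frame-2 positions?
3.6

The cyan pentagon moved from (17.1, 3.2) to (14.7, 5.9), a distance of √(2.4² + 2.7²) ≈ 3.6.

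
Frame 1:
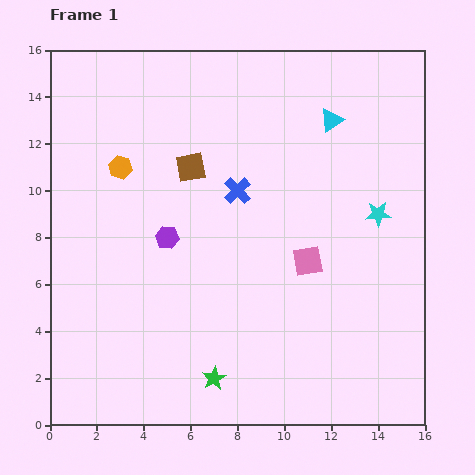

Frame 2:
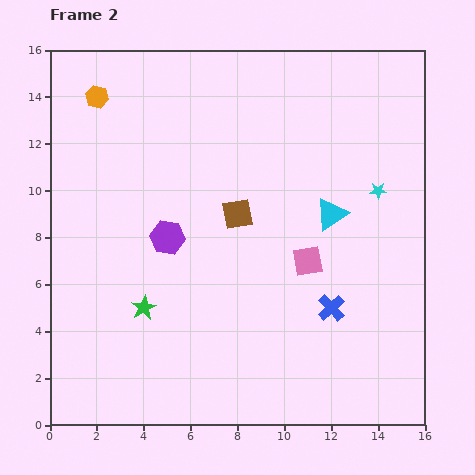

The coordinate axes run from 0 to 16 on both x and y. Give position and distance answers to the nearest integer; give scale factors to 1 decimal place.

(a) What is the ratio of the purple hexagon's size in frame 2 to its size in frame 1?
1.5×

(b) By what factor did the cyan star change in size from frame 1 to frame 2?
0.6×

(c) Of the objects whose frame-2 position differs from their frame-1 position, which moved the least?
the cyan star

(moved 1)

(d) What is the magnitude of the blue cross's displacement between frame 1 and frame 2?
6

The blue cross moved from (8, 10) to (12, 5), a distance of √(4² + 5²) ≈ 6.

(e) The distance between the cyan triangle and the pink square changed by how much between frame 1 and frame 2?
-4

Distance in frame 1: 6. Distance in frame 2: 2.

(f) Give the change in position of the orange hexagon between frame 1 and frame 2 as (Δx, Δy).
(-1, 3)

The orange hexagon was at (3, 11) in frame 1 and (2, 14) in frame 2.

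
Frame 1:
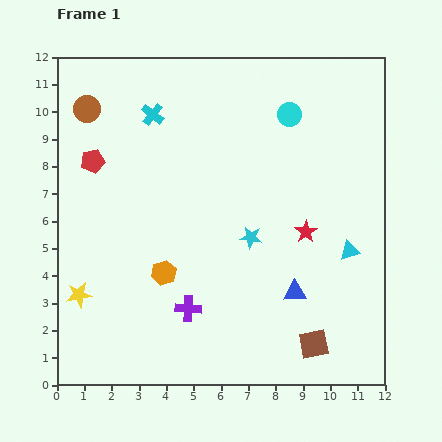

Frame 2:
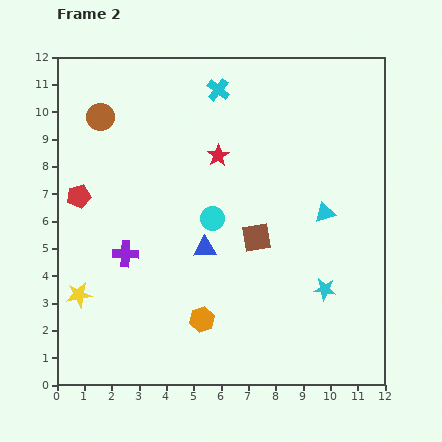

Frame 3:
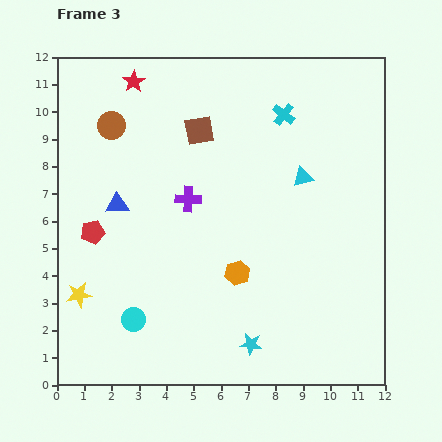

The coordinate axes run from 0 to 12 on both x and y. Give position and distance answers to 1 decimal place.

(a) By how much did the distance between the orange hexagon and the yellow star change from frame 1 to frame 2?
+1.4

Distance in frame 1: 3.2. Distance in frame 2: 4.6.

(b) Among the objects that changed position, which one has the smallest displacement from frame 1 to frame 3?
the brown circle

(moved 1.1)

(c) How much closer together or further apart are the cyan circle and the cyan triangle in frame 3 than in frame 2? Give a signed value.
+4.0

Distance in frame 2: 4.1. Distance in frame 3: 8.1.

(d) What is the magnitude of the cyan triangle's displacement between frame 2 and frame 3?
1.5

The cyan triangle moved from (9.8, 6.3) to (9.0, 7.6), a distance of √(0.8² + 1.3²) ≈ 1.5.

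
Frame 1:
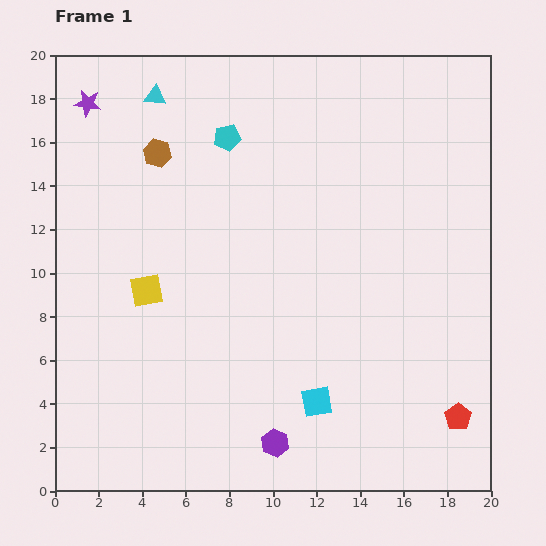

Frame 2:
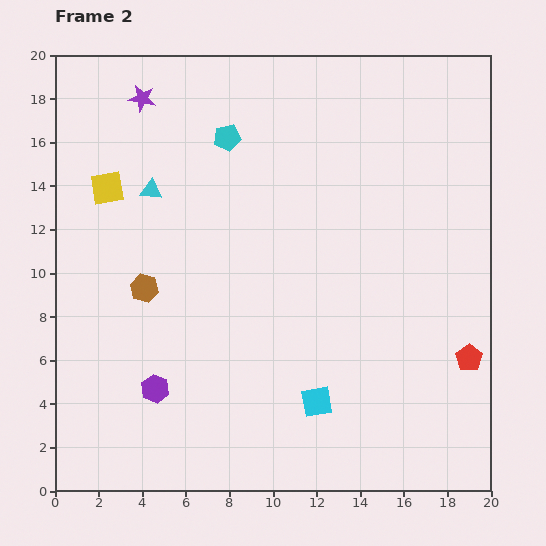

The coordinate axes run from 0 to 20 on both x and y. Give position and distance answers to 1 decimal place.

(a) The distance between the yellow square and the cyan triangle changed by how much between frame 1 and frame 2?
-6.9

Distance in frame 1: 8.9. Distance in frame 2: 2.0.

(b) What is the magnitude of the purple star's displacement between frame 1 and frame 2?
2.5

The purple star moved from (1.5, 17.8) to (4.0, 18.0), a distance of √(2.5² + 0.2²) ≈ 2.5.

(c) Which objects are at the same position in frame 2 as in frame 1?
the cyan square, the cyan pentagon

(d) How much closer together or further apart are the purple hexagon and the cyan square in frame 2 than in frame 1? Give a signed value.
+4.7

Distance in frame 1: 2.7. Distance in frame 2: 7.4.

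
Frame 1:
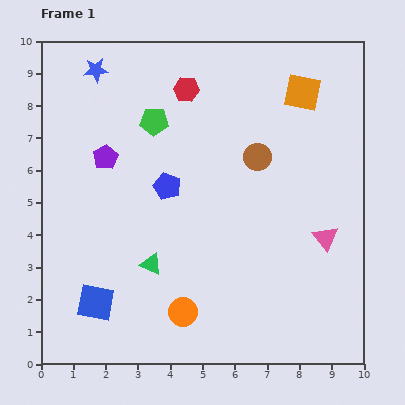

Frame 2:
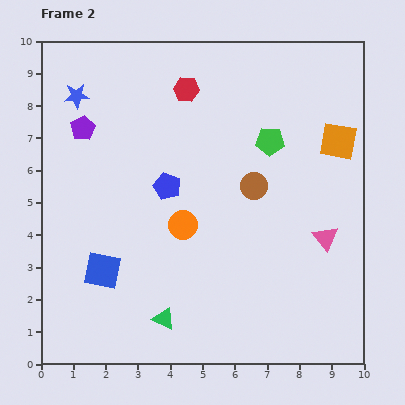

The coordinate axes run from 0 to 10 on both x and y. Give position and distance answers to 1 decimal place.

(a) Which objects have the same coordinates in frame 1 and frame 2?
the red hexagon, the blue pentagon, the pink triangle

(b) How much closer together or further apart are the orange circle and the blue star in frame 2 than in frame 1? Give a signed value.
-2.8

Distance in frame 1: 8.0. Distance in frame 2: 5.2.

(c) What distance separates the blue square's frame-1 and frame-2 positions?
1.0

The blue square moved from (1.7, 1.9) to (1.9, 2.9), a distance of √(0.2² + 1.0²) ≈ 1.0.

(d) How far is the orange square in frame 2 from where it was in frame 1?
1.9

The orange square moved from (8.1, 8.4) to (9.2, 6.9), a distance of √(1.1² + 1.5²) ≈ 1.9.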